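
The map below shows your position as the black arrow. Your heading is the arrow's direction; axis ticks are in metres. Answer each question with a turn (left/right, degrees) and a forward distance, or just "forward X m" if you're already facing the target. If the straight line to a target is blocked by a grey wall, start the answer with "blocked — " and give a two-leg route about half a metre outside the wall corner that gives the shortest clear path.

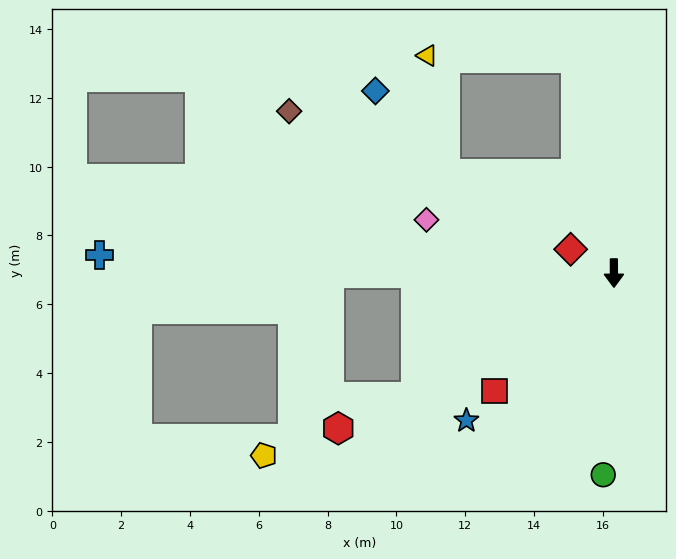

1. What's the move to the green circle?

turn right 3°, forward 5.9 m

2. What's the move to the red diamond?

turn right 119°, forward 1.4 m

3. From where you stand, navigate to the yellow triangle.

blocked — turn right 170°, forward 6.3 m, then turn left 79°, forward 4.3 m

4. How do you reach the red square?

turn right 46°, forward 4.9 m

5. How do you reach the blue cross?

turn right 92°, forward 15.0 m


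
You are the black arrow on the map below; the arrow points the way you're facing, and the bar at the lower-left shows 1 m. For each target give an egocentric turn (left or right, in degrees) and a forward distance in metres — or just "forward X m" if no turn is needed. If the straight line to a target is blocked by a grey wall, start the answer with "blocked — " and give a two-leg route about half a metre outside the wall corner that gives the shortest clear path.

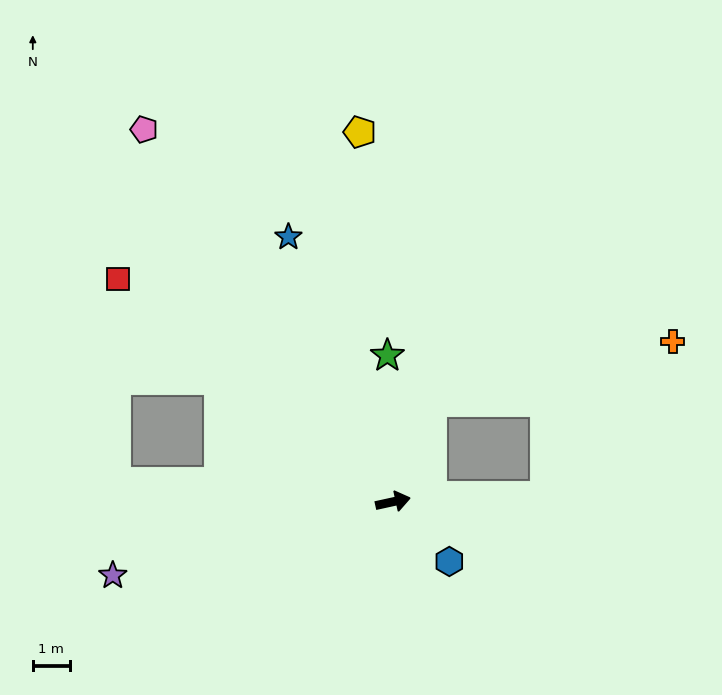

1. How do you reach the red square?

turn left 129°, forward 9.6 m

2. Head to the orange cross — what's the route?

blocked — turn right 10°, forward 4.2 m, then turn left 48°, forward 5.5 m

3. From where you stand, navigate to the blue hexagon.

turn right 59°, forward 2.2 m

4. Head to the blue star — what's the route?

turn left 99°, forward 7.7 m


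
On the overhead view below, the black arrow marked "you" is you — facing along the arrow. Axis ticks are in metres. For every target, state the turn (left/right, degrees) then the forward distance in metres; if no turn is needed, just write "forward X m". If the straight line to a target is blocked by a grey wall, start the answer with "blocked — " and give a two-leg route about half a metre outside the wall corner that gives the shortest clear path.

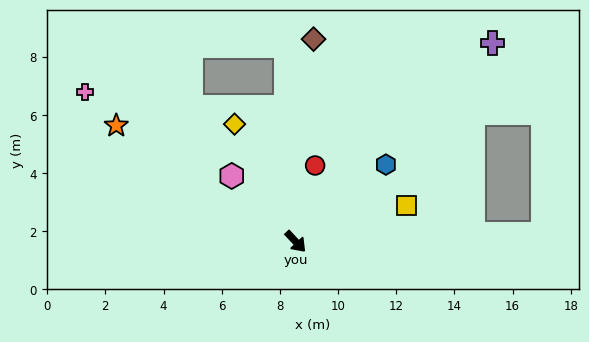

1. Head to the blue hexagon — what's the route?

turn left 87°, forward 4.1 m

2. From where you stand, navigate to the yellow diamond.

turn left 164°, forward 4.6 m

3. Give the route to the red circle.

turn left 122°, forward 2.7 m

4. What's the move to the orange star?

turn right 166°, forward 7.3 m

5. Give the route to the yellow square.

turn left 65°, forward 4.0 m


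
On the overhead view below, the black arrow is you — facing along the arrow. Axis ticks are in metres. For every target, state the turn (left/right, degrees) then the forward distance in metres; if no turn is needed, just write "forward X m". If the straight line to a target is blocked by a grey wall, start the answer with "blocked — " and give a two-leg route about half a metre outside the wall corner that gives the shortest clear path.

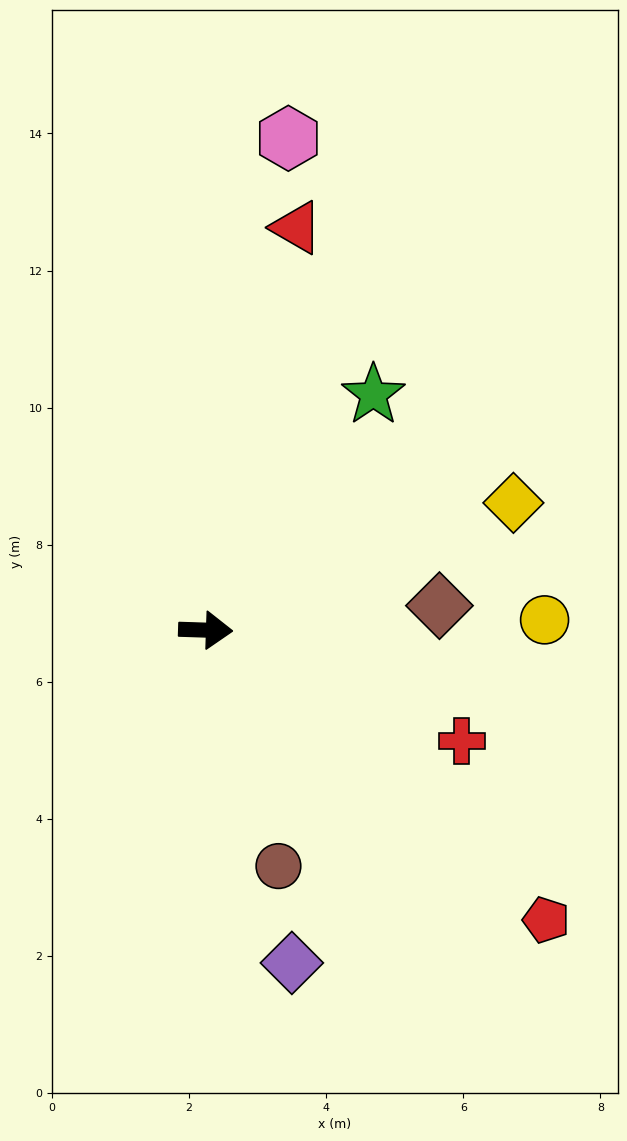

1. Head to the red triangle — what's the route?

turn left 79°, forward 6.0 m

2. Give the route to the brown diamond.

turn left 8°, forward 3.4 m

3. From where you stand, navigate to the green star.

turn left 56°, forward 4.2 m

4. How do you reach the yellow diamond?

turn left 24°, forward 4.9 m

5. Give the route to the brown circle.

turn right 71°, forward 3.6 m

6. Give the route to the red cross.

turn right 22°, forward 4.1 m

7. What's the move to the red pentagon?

turn right 39°, forward 6.5 m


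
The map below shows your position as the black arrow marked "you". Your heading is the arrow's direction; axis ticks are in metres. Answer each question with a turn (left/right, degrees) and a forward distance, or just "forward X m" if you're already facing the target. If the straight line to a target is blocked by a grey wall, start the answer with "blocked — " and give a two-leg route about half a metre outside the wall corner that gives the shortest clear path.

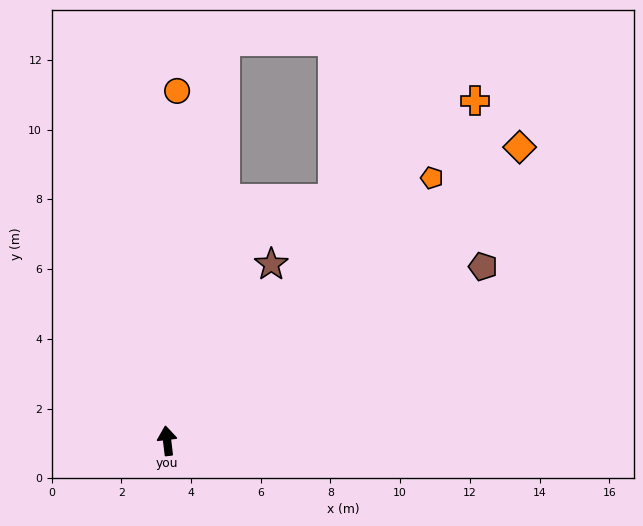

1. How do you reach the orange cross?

turn right 49°, forward 13.2 m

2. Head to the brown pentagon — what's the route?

turn right 68°, forward 10.3 m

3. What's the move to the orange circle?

turn right 8°, forward 10.0 m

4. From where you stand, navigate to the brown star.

turn right 37°, forward 5.9 m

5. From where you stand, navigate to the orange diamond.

turn right 57°, forward 13.2 m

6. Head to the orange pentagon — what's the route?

turn right 52°, forward 10.7 m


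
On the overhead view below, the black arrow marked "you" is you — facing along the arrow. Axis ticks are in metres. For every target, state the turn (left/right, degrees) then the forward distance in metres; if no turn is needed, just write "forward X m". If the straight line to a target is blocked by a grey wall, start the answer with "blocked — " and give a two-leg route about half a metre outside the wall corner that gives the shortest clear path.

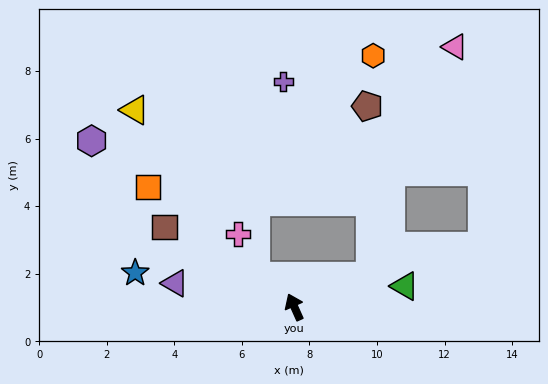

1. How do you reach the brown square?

turn left 34°, forward 4.5 m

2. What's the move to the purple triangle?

turn left 55°, forward 3.6 m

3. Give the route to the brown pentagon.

blocked — turn right 92°, forward 2.4 m, then turn left 69°, forward 5.0 m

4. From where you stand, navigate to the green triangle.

turn right 103°, forward 3.3 m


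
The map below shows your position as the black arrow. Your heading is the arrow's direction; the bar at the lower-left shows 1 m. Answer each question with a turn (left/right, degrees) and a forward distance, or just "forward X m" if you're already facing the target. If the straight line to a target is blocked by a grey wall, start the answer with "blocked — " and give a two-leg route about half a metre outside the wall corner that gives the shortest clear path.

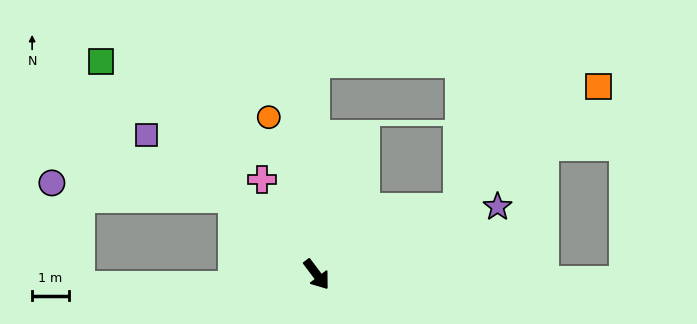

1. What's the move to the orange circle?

turn left 160°, forward 4.5 m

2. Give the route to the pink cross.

turn left 173°, forward 3.0 m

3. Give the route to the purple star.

turn left 74°, forward 5.3 m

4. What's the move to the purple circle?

blocked — turn right 170°, forward 3.1 m, then turn left 39°, forward 5.0 m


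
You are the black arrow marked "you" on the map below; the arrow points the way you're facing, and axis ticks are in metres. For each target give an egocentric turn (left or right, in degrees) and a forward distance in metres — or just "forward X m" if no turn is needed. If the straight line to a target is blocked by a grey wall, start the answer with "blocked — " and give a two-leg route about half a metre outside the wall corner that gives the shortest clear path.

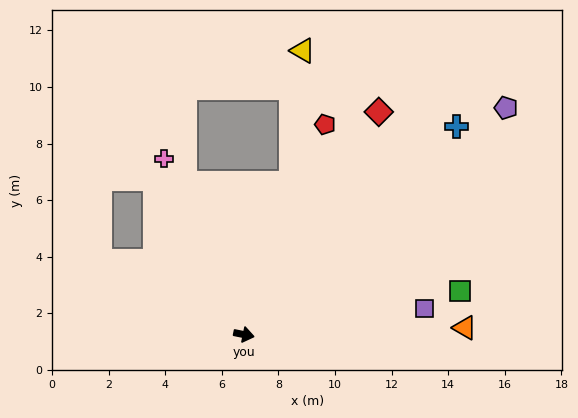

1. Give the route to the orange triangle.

turn left 13°, forward 7.8 m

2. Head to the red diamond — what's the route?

turn left 70°, forward 9.2 m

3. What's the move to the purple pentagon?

turn left 52°, forward 12.2 m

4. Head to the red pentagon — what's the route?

turn left 80°, forward 8.0 m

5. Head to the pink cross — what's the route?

turn left 126°, forward 6.8 m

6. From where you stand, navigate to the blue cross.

turn left 56°, forward 10.5 m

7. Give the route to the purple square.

turn left 20°, forward 6.5 m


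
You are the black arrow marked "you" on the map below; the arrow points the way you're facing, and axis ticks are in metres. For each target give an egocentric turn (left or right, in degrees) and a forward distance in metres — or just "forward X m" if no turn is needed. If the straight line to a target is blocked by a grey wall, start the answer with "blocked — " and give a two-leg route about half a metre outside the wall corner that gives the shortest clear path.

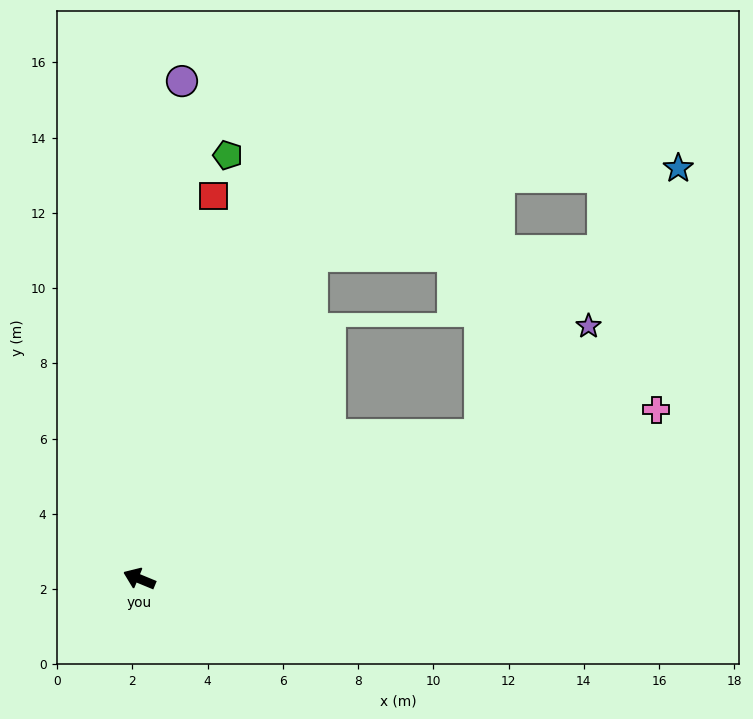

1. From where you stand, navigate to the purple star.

blocked — turn right 135°, forward 9.8 m, then turn left 23°, forward 4.1 m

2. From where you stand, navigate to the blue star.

blocked — turn right 135°, forward 9.8 m, then turn left 31°, forward 8.8 m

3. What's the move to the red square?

turn right 79°, forward 10.4 m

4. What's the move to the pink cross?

turn right 139°, forward 14.5 m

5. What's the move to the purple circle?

turn right 72°, forward 13.3 m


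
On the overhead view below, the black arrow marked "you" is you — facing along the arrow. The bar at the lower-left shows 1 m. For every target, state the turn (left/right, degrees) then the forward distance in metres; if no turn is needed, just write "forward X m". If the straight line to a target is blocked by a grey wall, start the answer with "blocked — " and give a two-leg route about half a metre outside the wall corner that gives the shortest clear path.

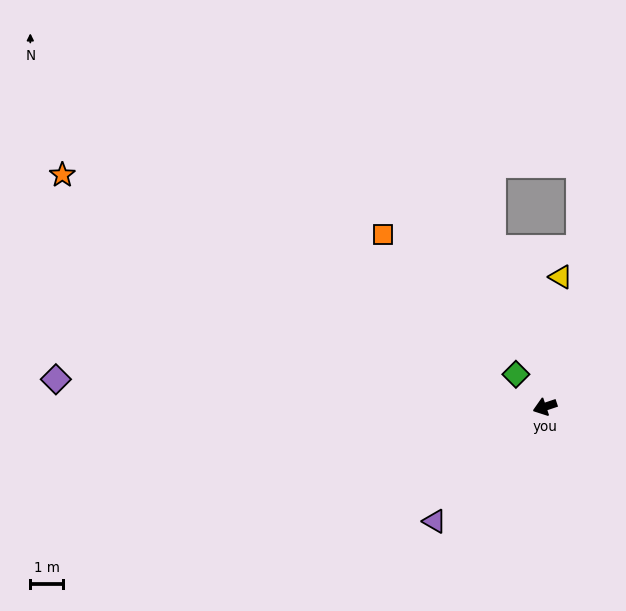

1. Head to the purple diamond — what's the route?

turn right 22°, forward 15.1 m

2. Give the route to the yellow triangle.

turn right 115°, forward 4.0 m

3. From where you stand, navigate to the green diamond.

turn right 67°, forward 1.3 m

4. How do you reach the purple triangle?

turn left 28°, forward 4.9 m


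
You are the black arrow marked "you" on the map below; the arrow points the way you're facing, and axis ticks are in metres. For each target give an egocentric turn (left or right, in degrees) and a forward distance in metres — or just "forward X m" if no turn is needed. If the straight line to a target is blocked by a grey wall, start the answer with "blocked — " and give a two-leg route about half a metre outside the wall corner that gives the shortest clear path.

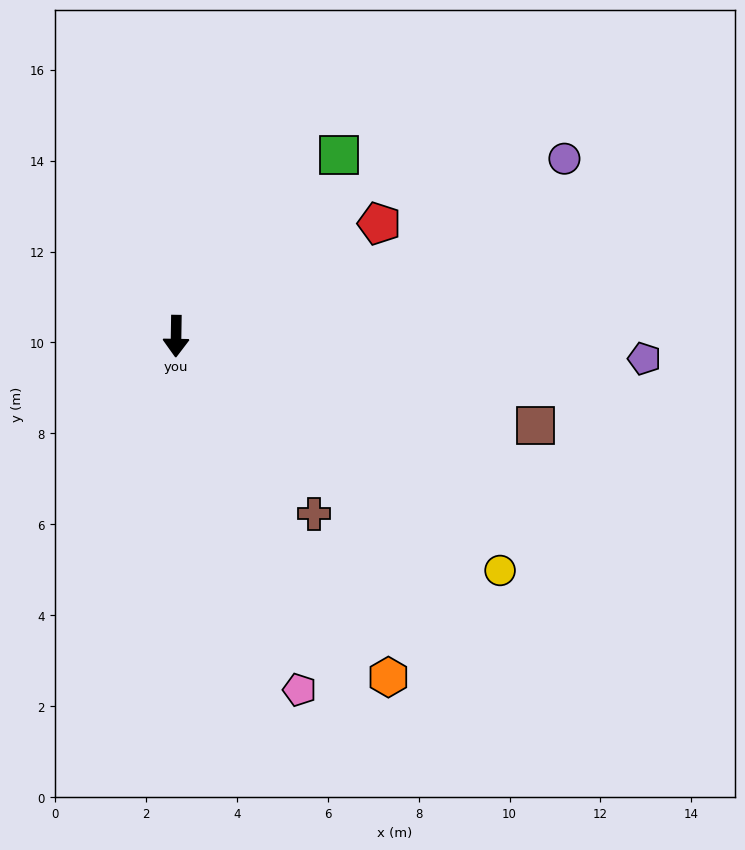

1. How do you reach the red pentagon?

turn left 120°, forward 5.1 m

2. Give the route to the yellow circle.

turn left 55°, forward 8.8 m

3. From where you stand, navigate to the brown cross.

turn left 39°, forward 4.9 m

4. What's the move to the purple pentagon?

turn left 88°, forward 10.3 m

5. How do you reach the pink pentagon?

turn left 20°, forward 8.2 m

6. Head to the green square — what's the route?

turn left 139°, forward 5.4 m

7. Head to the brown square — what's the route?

turn left 77°, forward 8.1 m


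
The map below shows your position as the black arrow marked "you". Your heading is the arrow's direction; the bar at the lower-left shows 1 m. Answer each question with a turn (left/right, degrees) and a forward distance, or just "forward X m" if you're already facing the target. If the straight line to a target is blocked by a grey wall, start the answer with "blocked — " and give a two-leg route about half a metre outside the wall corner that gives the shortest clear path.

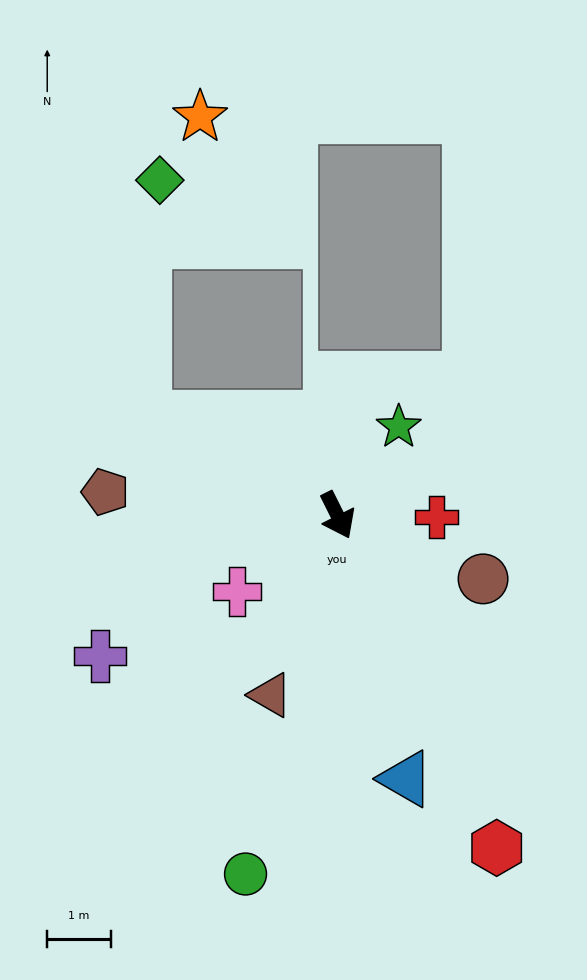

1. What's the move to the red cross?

turn left 62°, forward 1.6 m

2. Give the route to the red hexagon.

forward 5.8 m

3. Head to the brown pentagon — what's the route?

turn right 122°, forward 3.7 m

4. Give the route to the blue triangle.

turn right 12°, forward 4.3 m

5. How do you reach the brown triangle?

turn right 47°, forward 3.0 m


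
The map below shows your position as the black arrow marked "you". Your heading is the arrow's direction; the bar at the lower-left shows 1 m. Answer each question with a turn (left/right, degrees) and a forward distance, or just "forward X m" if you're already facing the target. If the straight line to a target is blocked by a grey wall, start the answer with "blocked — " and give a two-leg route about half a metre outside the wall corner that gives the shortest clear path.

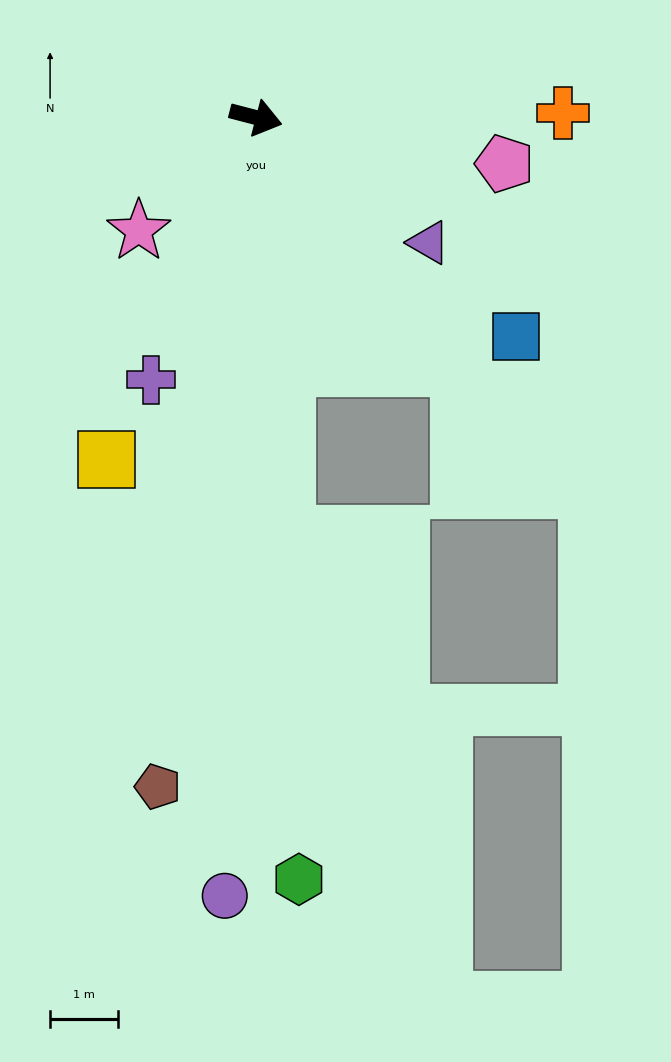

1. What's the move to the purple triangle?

turn right 21°, forward 3.1 m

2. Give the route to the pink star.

turn right 121°, forward 2.4 m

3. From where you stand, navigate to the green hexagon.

turn right 72°, forward 11.2 m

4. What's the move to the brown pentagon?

turn right 84°, forward 9.9 m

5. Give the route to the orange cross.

turn left 15°, forward 4.5 m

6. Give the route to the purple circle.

turn right 78°, forward 11.4 m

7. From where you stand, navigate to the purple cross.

turn right 97°, forward 4.1 m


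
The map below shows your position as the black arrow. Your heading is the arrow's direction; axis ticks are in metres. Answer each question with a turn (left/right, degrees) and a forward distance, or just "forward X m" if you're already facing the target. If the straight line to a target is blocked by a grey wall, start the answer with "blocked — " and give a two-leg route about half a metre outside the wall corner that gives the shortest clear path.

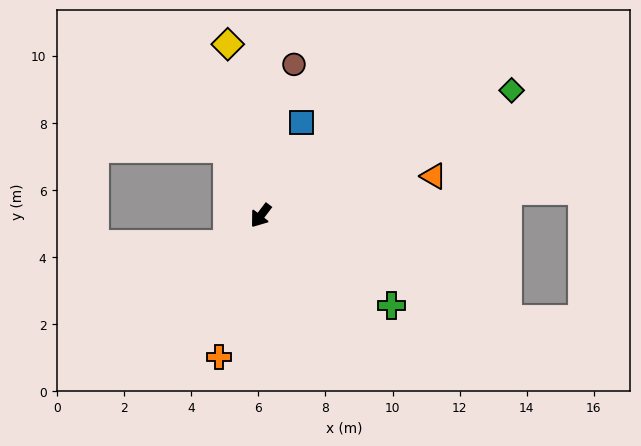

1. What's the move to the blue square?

turn right 167°, forward 3.0 m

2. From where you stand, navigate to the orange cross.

turn left 21°, forward 4.4 m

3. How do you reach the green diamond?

turn left 154°, forward 8.4 m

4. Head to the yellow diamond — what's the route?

turn right 132°, forward 5.2 m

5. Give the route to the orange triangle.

turn left 140°, forward 5.3 m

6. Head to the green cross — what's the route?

turn left 93°, forward 4.7 m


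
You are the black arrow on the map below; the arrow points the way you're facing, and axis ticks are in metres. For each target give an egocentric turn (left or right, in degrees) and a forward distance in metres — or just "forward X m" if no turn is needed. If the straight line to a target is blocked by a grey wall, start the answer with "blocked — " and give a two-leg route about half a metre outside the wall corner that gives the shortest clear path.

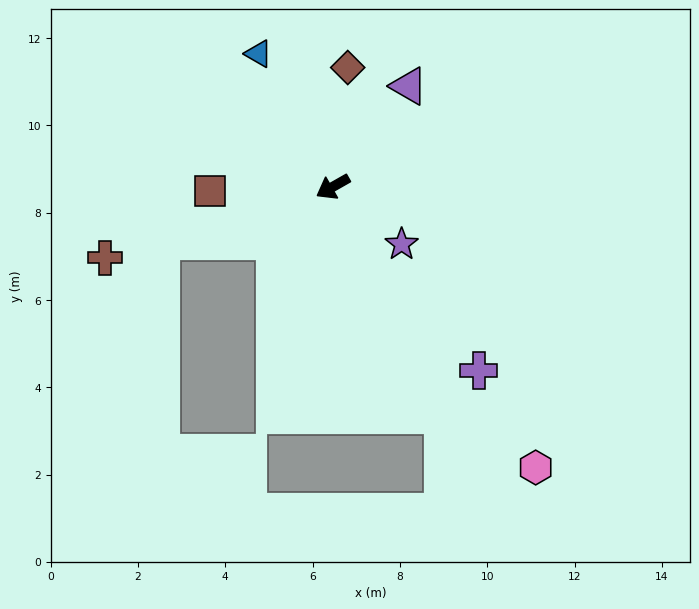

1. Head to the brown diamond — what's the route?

turn right 127°, forward 2.8 m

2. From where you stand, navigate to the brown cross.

turn right 12°, forward 5.5 m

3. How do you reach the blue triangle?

turn right 90°, forward 3.5 m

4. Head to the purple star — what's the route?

turn left 110°, forward 2.1 m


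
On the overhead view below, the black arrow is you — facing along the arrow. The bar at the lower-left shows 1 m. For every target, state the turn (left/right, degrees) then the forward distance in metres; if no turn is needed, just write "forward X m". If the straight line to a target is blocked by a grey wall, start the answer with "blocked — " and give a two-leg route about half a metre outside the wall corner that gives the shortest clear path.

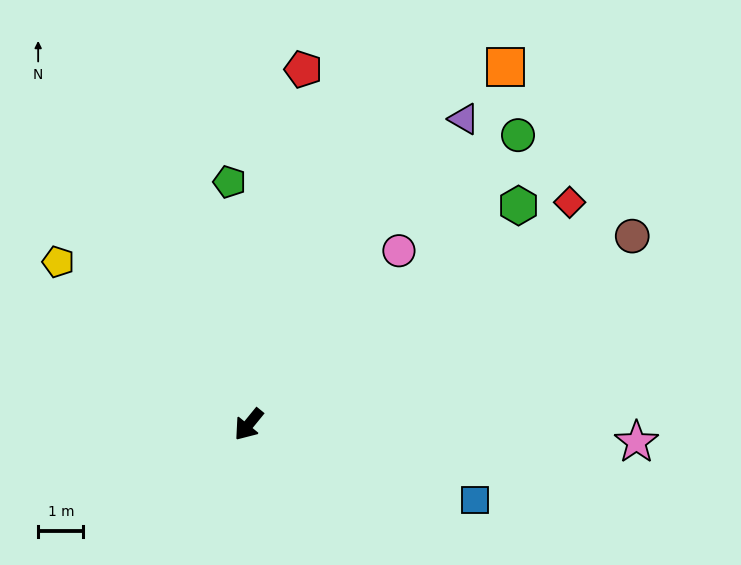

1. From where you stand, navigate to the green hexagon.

turn left 168°, forward 7.7 m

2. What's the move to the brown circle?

turn left 155°, forward 9.4 m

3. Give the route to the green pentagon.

turn right 136°, forward 5.4 m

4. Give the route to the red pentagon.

turn right 150°, forward 7.9 m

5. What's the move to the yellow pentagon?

turn right 91°, forward 5.5 m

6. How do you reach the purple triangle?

turn right 176°, forward 8.2 m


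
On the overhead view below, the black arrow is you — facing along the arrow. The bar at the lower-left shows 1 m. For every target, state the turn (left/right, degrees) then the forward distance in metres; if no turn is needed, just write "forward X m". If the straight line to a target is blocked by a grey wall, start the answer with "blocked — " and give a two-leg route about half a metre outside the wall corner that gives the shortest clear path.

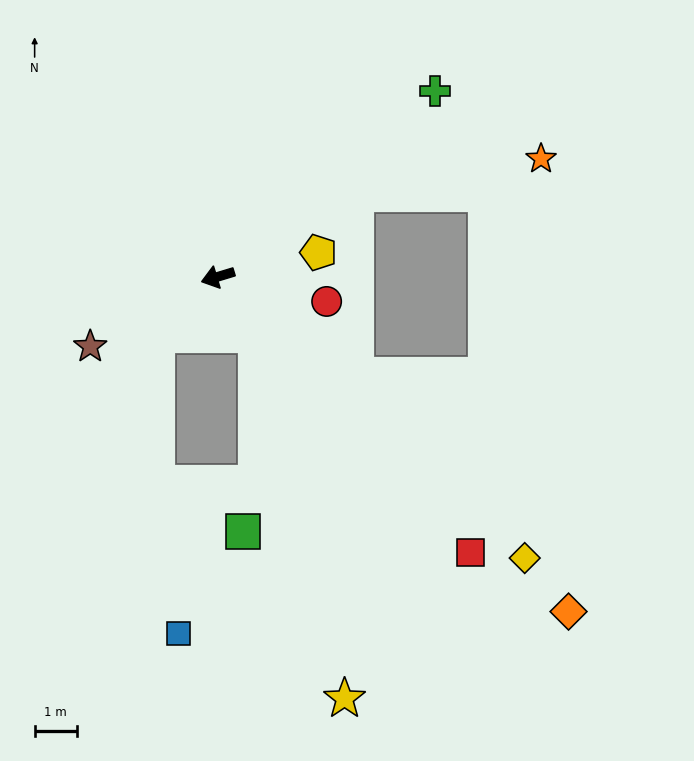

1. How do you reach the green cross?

turn right 156°, forward 6.8 m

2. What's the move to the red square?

turn left 116°, forward 8.9 m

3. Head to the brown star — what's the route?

turn left 12°, forward 3.5 m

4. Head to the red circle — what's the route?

turn left 150°, forward 2.7 m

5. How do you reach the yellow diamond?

turn left 121°, forward 9.9 m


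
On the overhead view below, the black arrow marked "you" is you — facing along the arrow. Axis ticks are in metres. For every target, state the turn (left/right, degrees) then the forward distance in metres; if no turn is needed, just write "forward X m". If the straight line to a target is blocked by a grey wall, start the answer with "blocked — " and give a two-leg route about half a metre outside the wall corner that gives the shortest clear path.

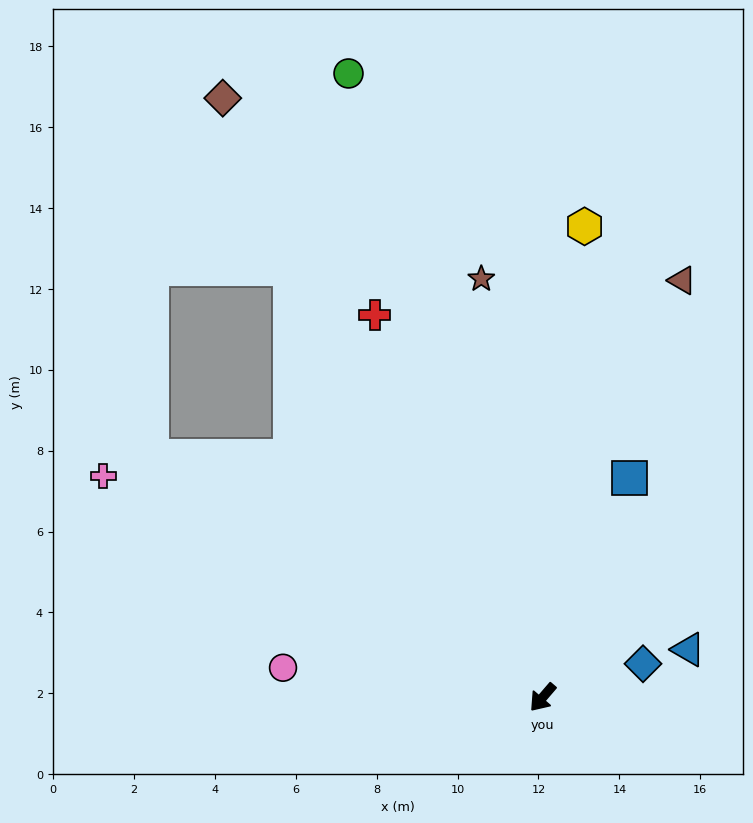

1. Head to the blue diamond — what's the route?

turn left 149°, forward 2.6 m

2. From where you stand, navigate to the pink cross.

turn right 76°, forward 12.2 m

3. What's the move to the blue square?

turn right 161°, forward 5.8 m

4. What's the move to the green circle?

turn right 122°, forward 16.2 m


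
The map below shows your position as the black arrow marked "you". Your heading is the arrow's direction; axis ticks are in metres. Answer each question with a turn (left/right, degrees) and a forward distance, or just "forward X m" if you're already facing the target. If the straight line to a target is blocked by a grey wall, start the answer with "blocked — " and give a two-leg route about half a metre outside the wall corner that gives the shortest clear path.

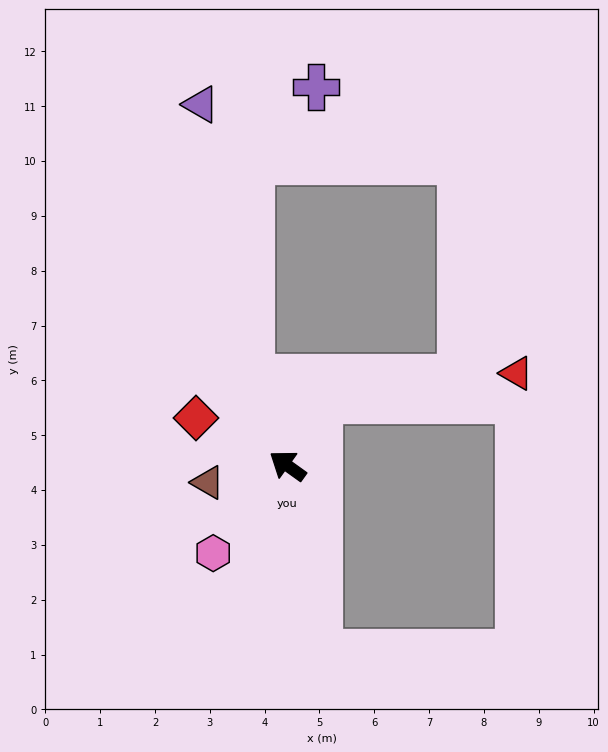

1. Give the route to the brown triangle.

turn left 48°, forward 1.5 m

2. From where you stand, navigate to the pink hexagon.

turn left 85°, forward 2.1 m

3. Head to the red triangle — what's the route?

blocked — turn right 80°, forward 1.3 m, then turn right 57°, forward 3.6 m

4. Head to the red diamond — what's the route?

turn left 8°, forward 1.9 m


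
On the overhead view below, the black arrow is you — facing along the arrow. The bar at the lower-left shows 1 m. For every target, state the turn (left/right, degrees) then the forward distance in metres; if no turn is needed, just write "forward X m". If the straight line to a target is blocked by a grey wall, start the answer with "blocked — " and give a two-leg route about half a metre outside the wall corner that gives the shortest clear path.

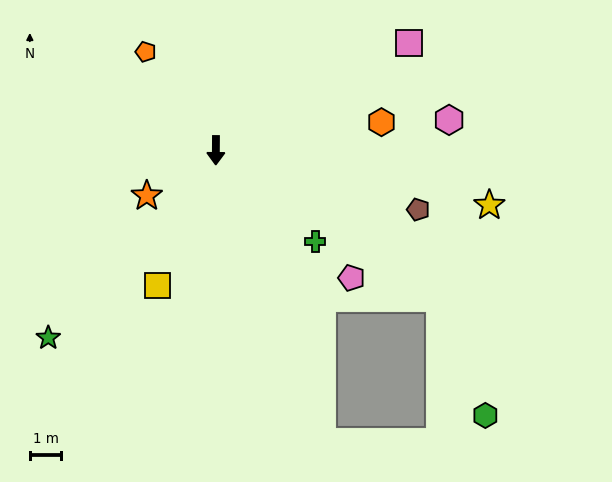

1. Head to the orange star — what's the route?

turn right 56°, forward 2.6 m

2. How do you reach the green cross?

turn left 48°, forward 4.3 m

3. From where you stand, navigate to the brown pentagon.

turn left 74°, forward 6.7 m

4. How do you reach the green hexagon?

blocked — turn left 57°, forward 8.5 m, then turn right 35°, forward 4.0 m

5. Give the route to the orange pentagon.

turn right 144°, forward 3.8 m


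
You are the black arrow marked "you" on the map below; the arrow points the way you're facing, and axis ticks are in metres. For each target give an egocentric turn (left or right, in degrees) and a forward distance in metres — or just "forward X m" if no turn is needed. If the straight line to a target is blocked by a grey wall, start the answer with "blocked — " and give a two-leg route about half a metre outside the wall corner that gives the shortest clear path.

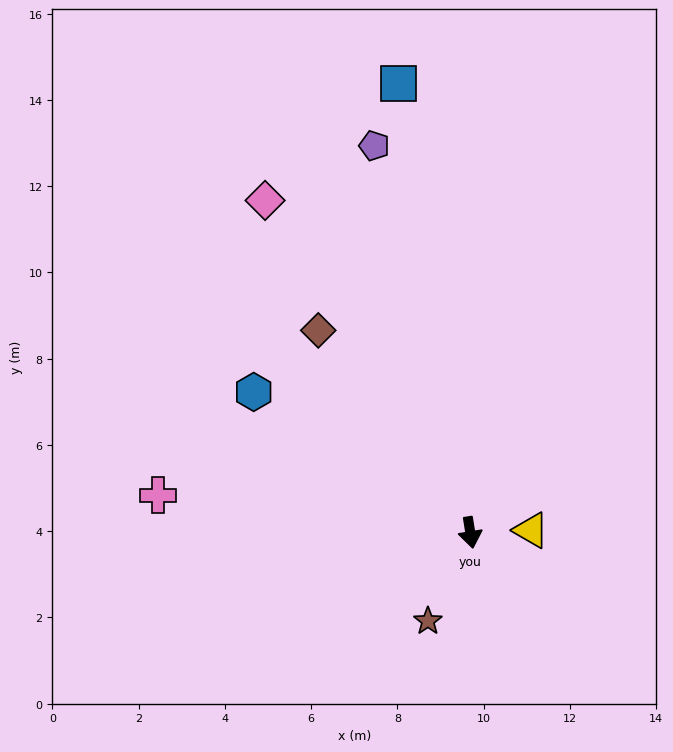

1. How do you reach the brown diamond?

turn right 152°, forward 5.9 m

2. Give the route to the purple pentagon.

turn right 175°, forward 9.2 m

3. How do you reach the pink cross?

turn right 106°, forward 7.3 m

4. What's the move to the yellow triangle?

turn left 83°, forward 1.4 m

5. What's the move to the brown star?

turn right 35°, forward 2.3 m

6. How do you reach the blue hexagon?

turn right 132°, forward 6.0 m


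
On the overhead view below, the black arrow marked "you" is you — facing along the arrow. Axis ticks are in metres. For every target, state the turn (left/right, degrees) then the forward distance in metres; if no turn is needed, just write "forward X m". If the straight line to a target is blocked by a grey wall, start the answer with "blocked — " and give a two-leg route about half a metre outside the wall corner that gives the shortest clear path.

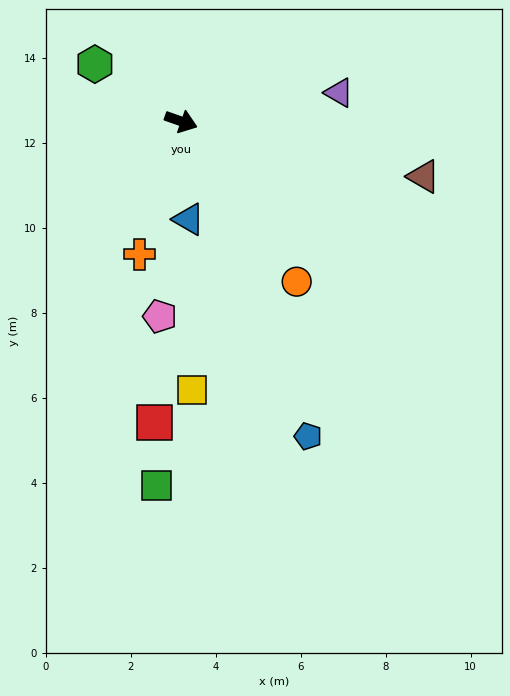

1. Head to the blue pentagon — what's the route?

turn right 49°, forward 8.0 m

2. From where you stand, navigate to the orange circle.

turn right 35°, forward 4.7 m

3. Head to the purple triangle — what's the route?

turn left 30°, forward 3.8 m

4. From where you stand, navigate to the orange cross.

turn right 88°, forward 3.3 m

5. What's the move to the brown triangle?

turn left 7°, forward 5.9 m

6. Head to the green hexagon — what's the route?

turn left 166°, forward 2.4 m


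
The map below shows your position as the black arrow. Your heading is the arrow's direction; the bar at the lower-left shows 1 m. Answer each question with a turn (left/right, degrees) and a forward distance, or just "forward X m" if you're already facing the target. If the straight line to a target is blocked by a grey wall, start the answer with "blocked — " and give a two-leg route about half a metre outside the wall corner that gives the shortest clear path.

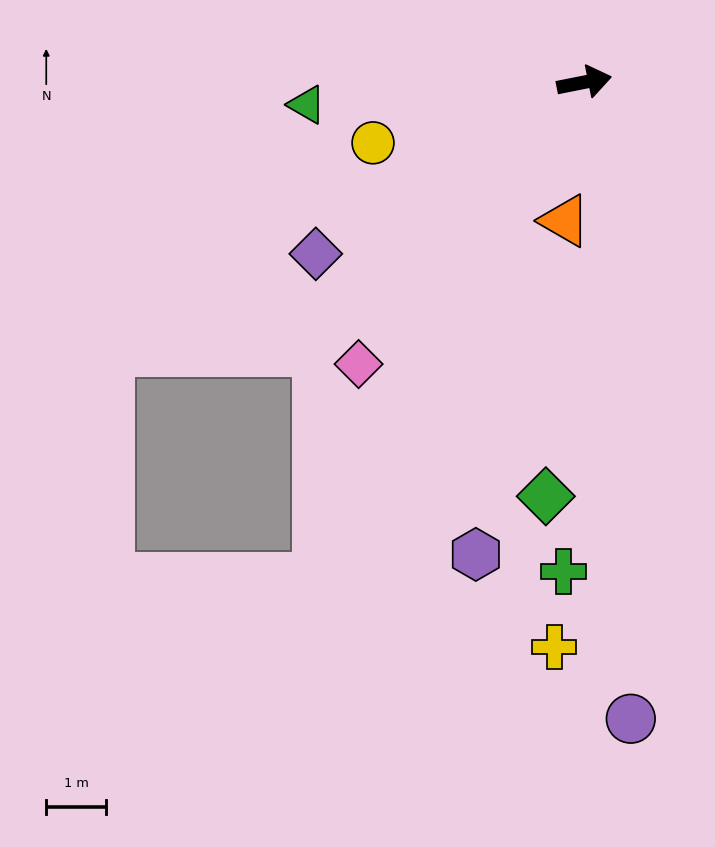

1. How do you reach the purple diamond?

turn right 159°, forward 5.3 m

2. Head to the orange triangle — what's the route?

turn right 109°, forward 2.3 m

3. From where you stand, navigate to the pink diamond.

turn right 140°, forward 6.0 m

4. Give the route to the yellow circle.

turn right 175°, forward 3.7 m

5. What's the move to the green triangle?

turn left 173°, forward 4.6 m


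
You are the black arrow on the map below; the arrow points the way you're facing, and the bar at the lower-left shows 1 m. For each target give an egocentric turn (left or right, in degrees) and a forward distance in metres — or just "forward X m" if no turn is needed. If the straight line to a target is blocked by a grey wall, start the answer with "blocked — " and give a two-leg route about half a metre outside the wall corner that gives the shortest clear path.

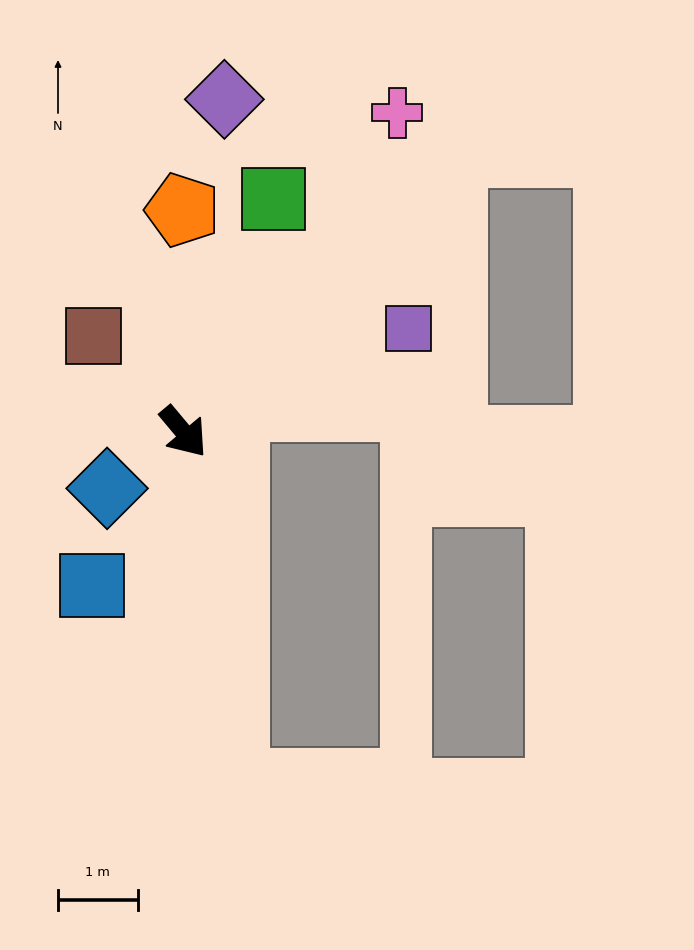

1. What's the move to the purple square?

turn left 75°, forward 3.1 m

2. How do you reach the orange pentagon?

turn left 140°, forward 2.8 m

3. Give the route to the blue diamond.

turn right 94°, forward 1.2 m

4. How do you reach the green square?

turn left 119°, forward 3.1 m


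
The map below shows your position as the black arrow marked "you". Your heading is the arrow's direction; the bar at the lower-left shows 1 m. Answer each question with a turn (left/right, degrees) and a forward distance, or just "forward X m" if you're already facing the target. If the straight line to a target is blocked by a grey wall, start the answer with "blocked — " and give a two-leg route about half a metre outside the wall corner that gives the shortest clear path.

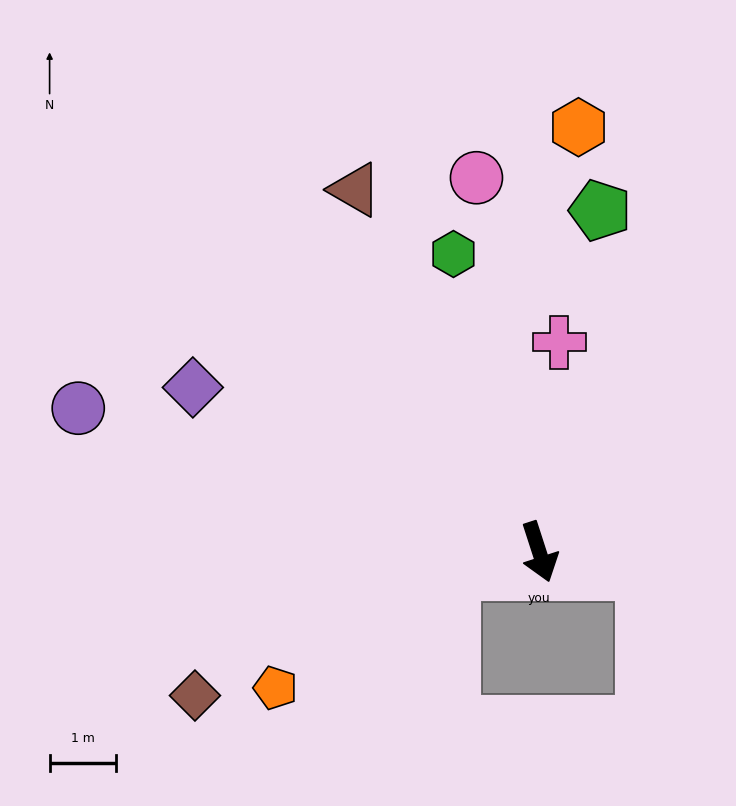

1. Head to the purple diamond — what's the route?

turn right 133°, forward 5.8 m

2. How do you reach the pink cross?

turn left 157°, forward 3.2 m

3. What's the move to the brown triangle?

turn right 171°, forward 6.1 m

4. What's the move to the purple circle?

turn right 125°, forward 7.3 m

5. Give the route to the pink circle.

turn left 172°, forward 5.7 m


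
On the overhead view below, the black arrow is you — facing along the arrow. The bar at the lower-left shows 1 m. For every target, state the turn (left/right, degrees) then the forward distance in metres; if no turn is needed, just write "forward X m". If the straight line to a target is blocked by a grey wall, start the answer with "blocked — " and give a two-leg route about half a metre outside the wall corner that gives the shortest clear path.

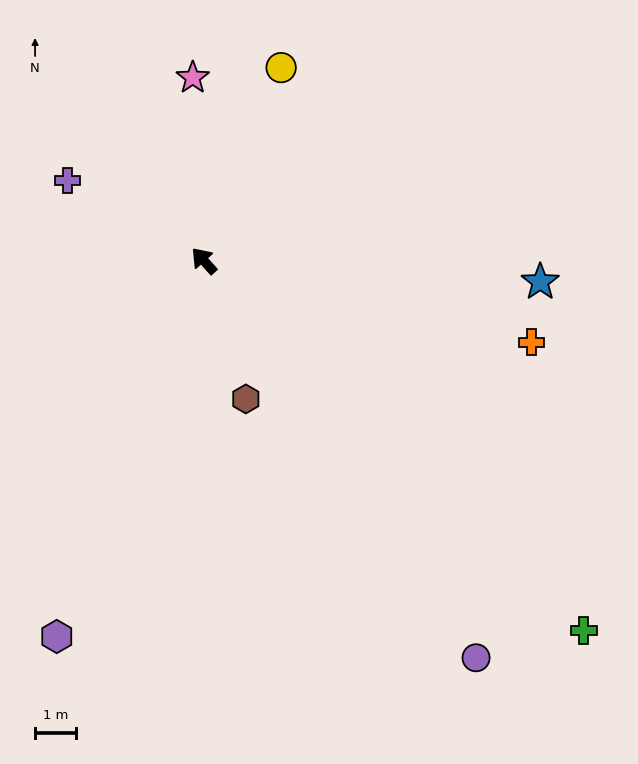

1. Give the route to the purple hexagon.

turn left 117°, forward 9.9 m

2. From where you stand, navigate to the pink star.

turn right 38°, forward 4.5 m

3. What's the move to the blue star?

turn right 136°, forward 8.2 m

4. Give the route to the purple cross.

turn left 18°, forward 3.9 m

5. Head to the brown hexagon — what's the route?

turn left 155°, forward 3.5 m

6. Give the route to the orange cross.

turn right 146°, forward 8.2 m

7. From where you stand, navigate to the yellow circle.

turn right 64°, forward 5.1 m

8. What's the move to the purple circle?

turn left 172°, forward 11.8 m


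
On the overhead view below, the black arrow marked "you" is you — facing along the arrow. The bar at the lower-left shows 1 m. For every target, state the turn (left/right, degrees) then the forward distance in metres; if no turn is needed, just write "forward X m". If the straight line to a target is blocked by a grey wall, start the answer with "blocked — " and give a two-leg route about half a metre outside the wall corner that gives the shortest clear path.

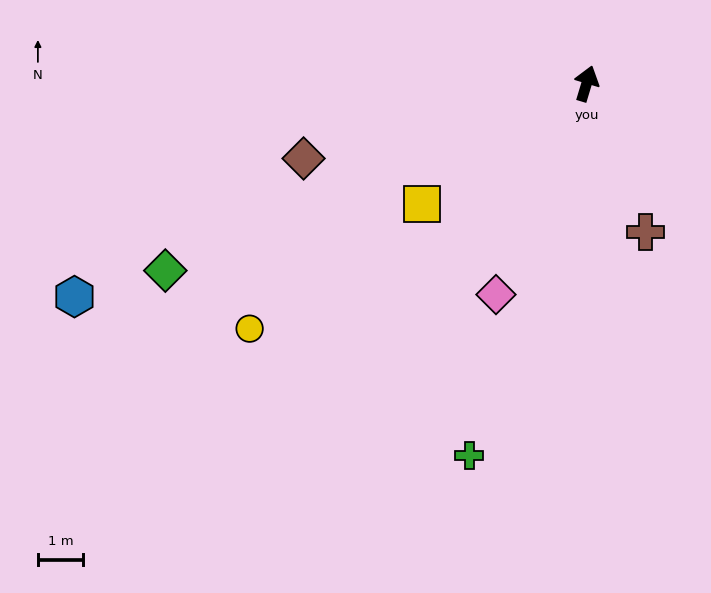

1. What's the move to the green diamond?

turn left 131°, forward 10.1 m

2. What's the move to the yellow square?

turn left 143°, forward 4.5 m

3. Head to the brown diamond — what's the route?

turn left 122°, forward 6.4 m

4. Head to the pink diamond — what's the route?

turn left 174°, forward 5.1 m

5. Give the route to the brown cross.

turn right 142°, forward 3.5 m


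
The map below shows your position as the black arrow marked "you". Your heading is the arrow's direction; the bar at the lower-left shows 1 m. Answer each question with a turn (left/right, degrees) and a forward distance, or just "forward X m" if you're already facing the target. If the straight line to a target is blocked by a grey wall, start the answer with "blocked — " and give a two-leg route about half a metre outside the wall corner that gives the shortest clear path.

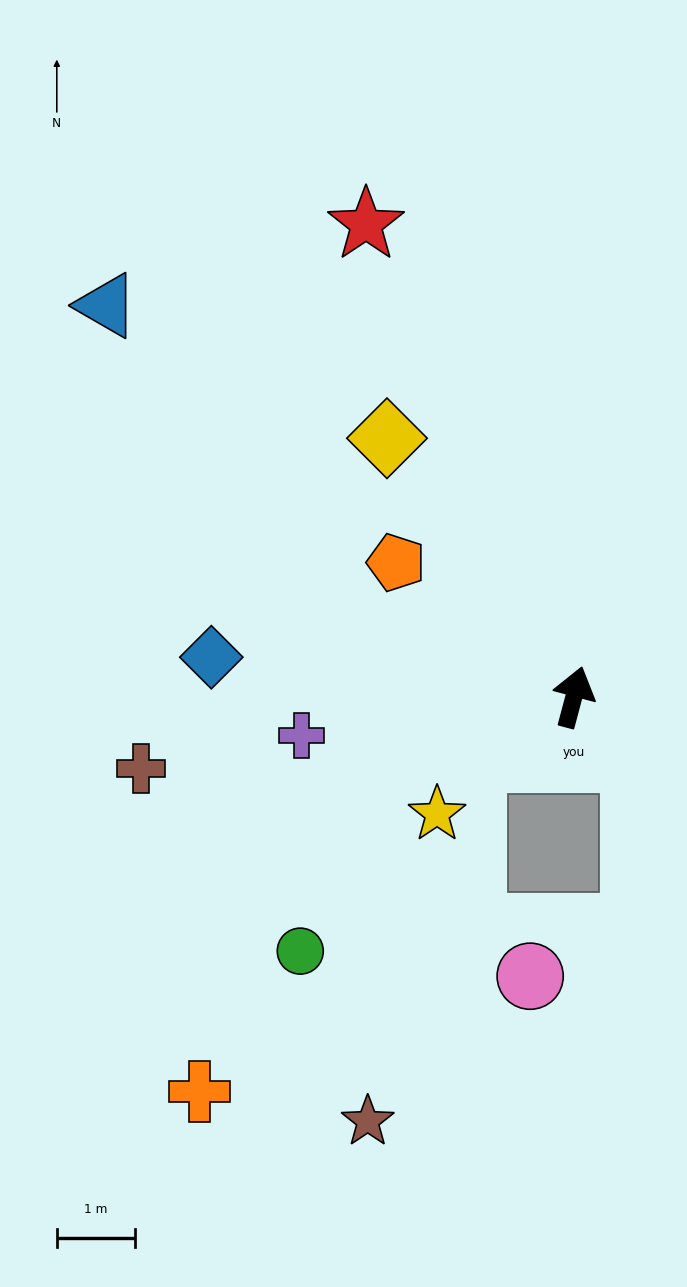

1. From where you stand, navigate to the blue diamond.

turn left 99°, forward 4.6 m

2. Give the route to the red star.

turn left 39°, forward 6.6 m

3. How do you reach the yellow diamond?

turn left 51°, forward 4.1 m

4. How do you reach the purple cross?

turn left 113°, forward 3.5 m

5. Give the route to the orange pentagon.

turn left 68°, forward 2.8 m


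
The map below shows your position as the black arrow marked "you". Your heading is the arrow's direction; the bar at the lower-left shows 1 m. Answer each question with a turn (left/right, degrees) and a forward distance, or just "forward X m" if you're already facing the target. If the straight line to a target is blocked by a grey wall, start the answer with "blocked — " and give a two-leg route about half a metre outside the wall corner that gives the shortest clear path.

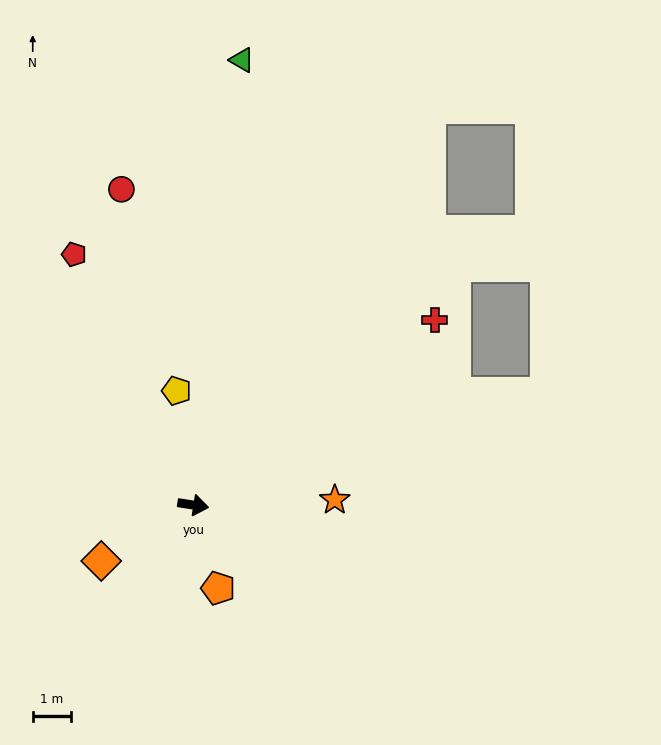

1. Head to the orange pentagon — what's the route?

turn right 64°, forward 2.3 m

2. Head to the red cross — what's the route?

turn left 46°, forward 7.9 m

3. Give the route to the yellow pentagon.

turn left 107°, forward 3.0 m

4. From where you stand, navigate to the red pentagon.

turn left 124°, forward 7.2 m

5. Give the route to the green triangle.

turn left 93°, forward 11.6 m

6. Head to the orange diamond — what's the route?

turn right 140°, forward 2.8 m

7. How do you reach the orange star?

turn left 11°, forward 3.7 m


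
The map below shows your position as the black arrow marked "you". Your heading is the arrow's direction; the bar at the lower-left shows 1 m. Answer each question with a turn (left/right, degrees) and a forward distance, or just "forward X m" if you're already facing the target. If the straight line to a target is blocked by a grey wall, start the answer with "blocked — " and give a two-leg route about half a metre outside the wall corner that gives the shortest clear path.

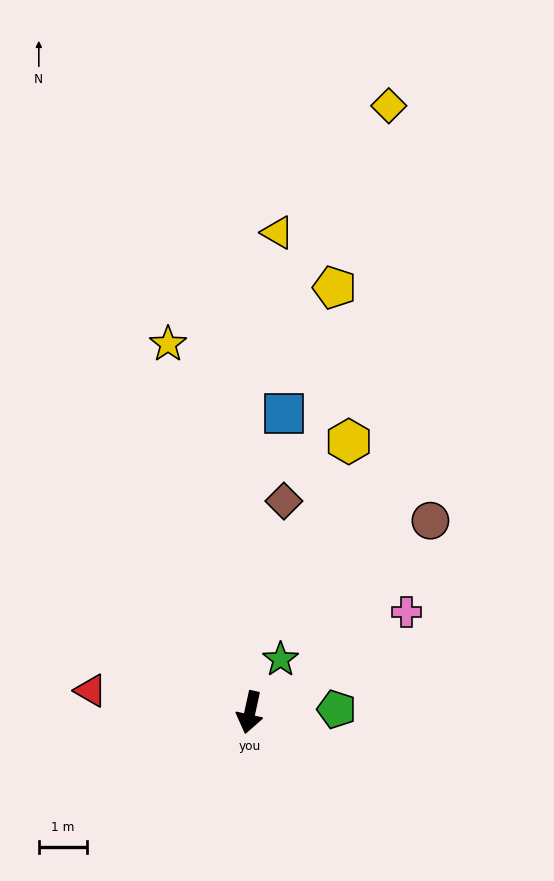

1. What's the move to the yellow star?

turn right 155°, forward 7.8 m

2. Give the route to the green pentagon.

turn left 104°, forward 1.8 m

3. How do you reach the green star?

turn left 162°, forward 1.3 m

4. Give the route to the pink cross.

turn left 135°, forward 3.8 m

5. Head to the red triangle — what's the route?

turn right 85°, forward 3.3 m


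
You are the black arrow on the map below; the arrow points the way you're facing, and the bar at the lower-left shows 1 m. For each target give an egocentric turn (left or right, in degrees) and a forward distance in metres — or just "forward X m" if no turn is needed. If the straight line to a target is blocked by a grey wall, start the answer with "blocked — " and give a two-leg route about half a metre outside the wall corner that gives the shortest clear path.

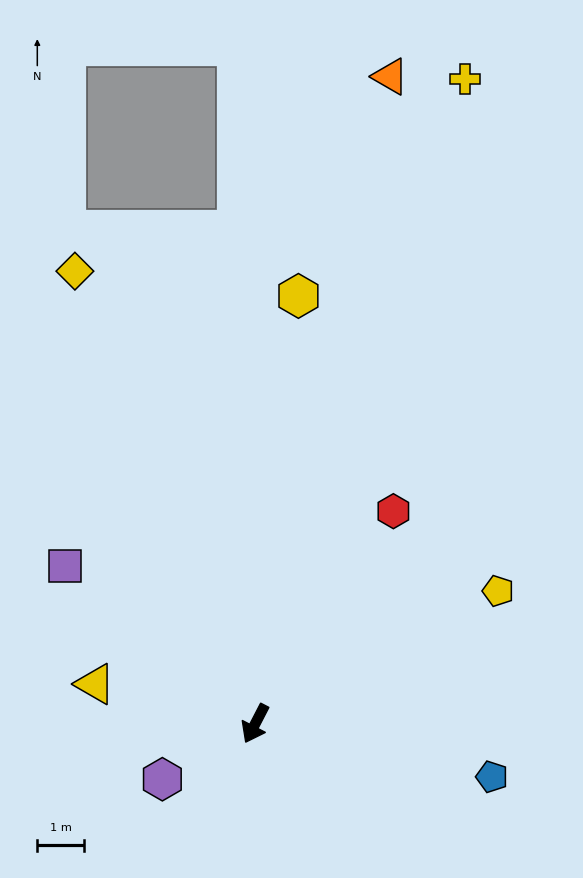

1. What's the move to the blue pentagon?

turn left 105°, forward 5.2 m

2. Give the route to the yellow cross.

turn right 171°, forward 14.5 m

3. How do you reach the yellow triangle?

turn right 77°, forward 3.5 m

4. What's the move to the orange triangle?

turn right 164°, forward 14.1 m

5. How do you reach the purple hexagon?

turn right 32°, forward 2.3 m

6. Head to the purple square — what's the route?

turn right 102°, forward 5.3 m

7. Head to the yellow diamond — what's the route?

turn right 131°, forward 10.4 m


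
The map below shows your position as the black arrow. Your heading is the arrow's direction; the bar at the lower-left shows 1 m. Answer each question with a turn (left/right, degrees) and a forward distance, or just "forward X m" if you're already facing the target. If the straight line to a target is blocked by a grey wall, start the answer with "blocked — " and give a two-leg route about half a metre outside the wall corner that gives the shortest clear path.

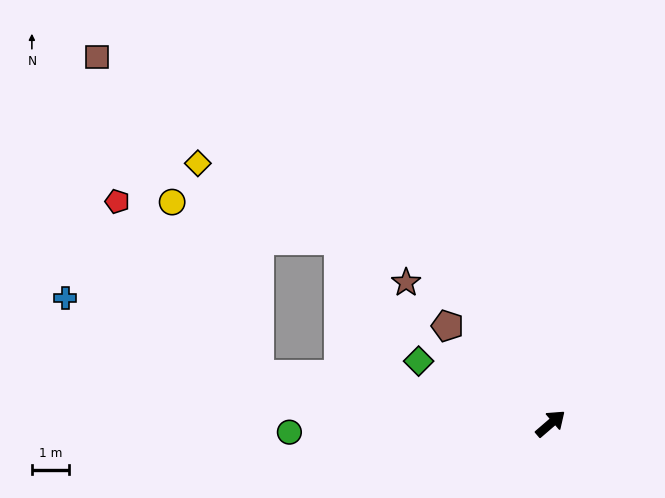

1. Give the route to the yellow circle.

blocked — turn left 130°, forward 8.0 m, then turn right 54°, forward 5.2 m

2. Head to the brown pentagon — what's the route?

turn left 96°, forward 3.8 m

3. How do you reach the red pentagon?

blocked — turn left 130°, forward 8.0 m, then turn right 42°, forward 6.1 m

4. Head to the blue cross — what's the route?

blocked — turn left 130°, forward 8.0 m, then turn right 12°, forward 5.6 m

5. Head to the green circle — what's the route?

turn left 141°, forward 7.1 m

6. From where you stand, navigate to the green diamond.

turn left 114°, forward 3.9 m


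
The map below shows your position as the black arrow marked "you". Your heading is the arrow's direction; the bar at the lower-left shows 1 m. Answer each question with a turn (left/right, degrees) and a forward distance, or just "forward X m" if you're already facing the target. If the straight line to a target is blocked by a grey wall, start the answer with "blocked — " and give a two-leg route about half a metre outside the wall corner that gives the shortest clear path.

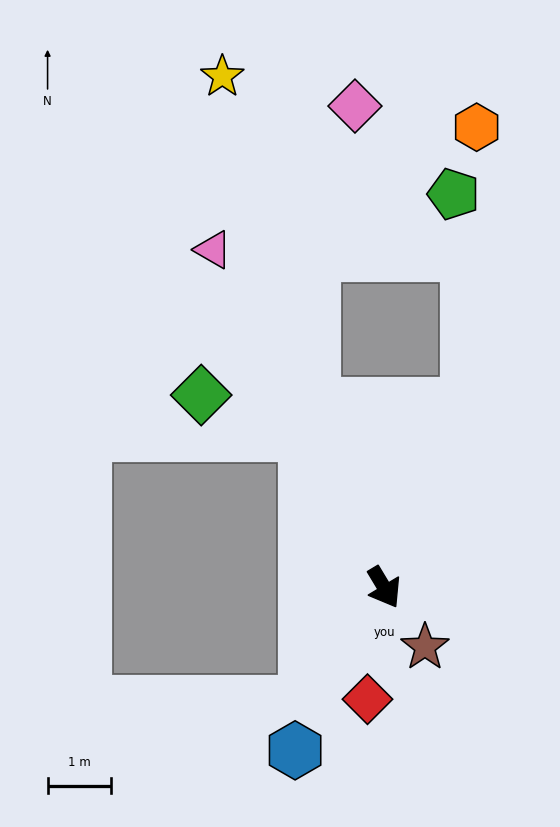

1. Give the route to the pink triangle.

turn left 176°, forward 6.0 m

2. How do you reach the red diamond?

turn right 40°, forward 1.8 m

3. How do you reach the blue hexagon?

turn right 60°, forward 2.9 m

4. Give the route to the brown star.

turn left 3°, forward 1.1 m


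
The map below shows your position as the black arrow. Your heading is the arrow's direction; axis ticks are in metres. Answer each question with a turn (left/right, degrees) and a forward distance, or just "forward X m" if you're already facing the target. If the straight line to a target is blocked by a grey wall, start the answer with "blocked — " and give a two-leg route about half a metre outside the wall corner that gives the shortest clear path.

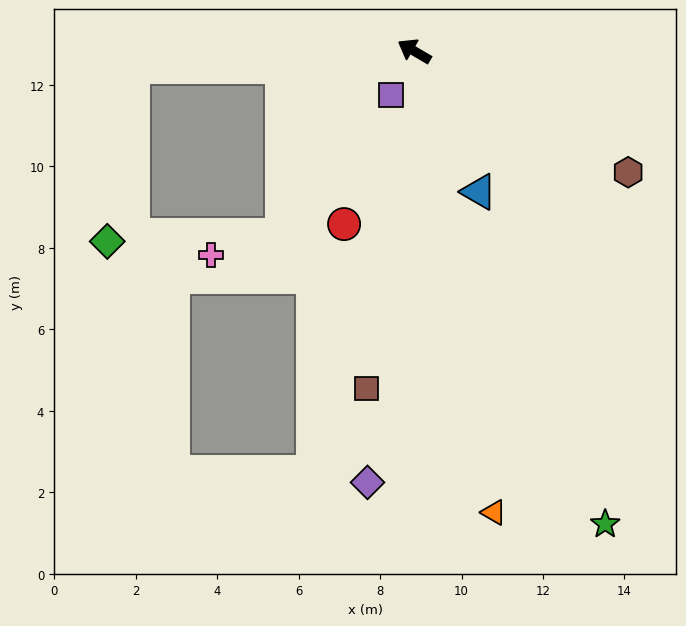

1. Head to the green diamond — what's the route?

blocked — turn left 33°, forward 6.9 m, then turn left 79°, forward 4.3 m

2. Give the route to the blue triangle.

turn left 145°, forward 3.8 m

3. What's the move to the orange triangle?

turn left 130°, forward 11.5 m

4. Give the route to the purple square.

turn left 92°, forward 1.2 m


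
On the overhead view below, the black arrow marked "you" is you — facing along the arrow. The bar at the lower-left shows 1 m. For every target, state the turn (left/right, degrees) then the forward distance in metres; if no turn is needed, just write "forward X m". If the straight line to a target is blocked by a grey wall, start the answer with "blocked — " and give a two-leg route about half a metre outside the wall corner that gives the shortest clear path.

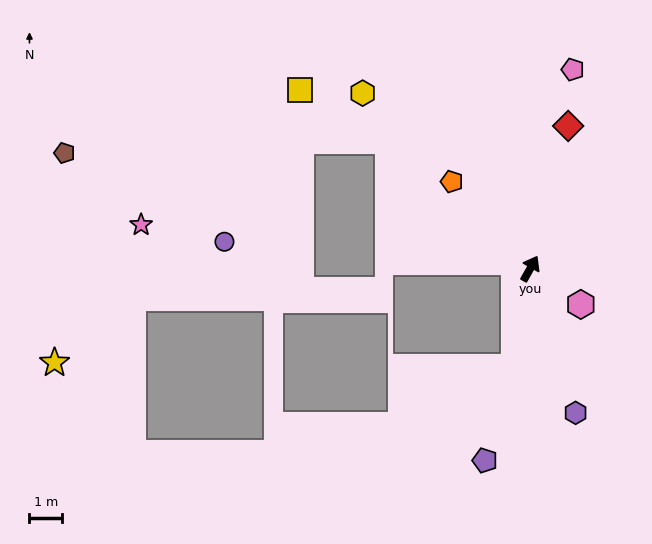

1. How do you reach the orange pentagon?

turn left 71°, forward 3.6 m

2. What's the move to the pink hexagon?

turn right 96°, forward 1.9 m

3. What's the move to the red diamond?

turn left 14°, forward 4.6 m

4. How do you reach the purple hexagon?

turn right 133°, forward 4.7 m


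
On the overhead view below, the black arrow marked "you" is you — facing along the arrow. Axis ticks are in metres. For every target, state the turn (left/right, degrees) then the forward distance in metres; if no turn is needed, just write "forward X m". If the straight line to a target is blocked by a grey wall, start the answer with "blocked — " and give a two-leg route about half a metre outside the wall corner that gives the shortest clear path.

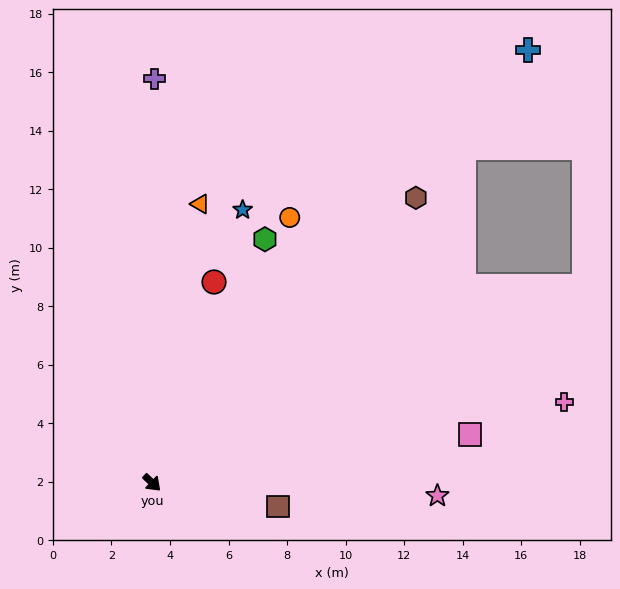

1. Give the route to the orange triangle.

turn left 124°, forward 9.7 m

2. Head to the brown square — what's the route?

turn left 33°, forward 4.4 m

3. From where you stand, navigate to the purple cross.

turn left 133°, forward 13.8 m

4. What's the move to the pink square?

turn left 52°, forward 11.0 m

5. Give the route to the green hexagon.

turn left 109°, forward 9.2 m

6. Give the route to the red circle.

turn left 117°, forward 7.2 m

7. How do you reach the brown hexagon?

turn left 91°, forward 13.3 m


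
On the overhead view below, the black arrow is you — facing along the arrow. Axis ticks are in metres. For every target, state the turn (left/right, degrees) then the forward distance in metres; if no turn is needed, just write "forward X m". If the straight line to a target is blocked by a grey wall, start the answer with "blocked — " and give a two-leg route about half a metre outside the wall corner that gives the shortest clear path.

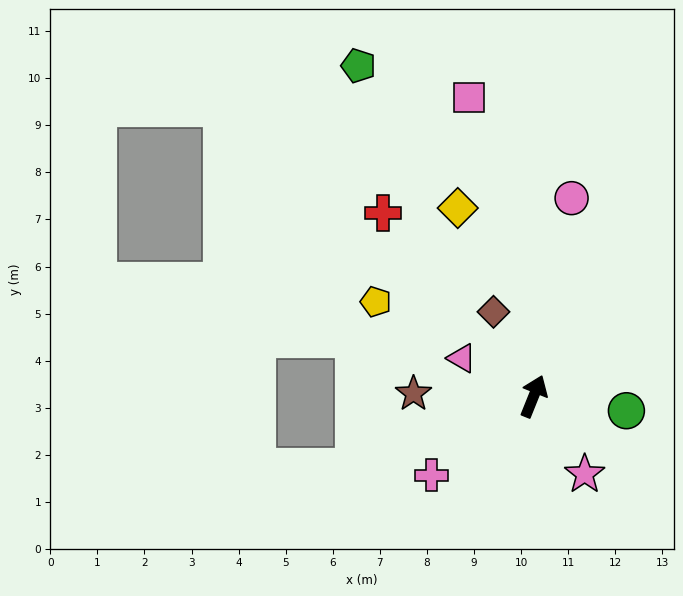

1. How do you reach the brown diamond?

turn left 47°, forward 2.0 m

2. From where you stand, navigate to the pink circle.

turn left 11°, forward 4.3 m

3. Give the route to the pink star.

turn right 125°, forward 2.0 m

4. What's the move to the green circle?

turn right 77°, forward 2.0 m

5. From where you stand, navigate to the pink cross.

turn left 150°, forward 2.7 m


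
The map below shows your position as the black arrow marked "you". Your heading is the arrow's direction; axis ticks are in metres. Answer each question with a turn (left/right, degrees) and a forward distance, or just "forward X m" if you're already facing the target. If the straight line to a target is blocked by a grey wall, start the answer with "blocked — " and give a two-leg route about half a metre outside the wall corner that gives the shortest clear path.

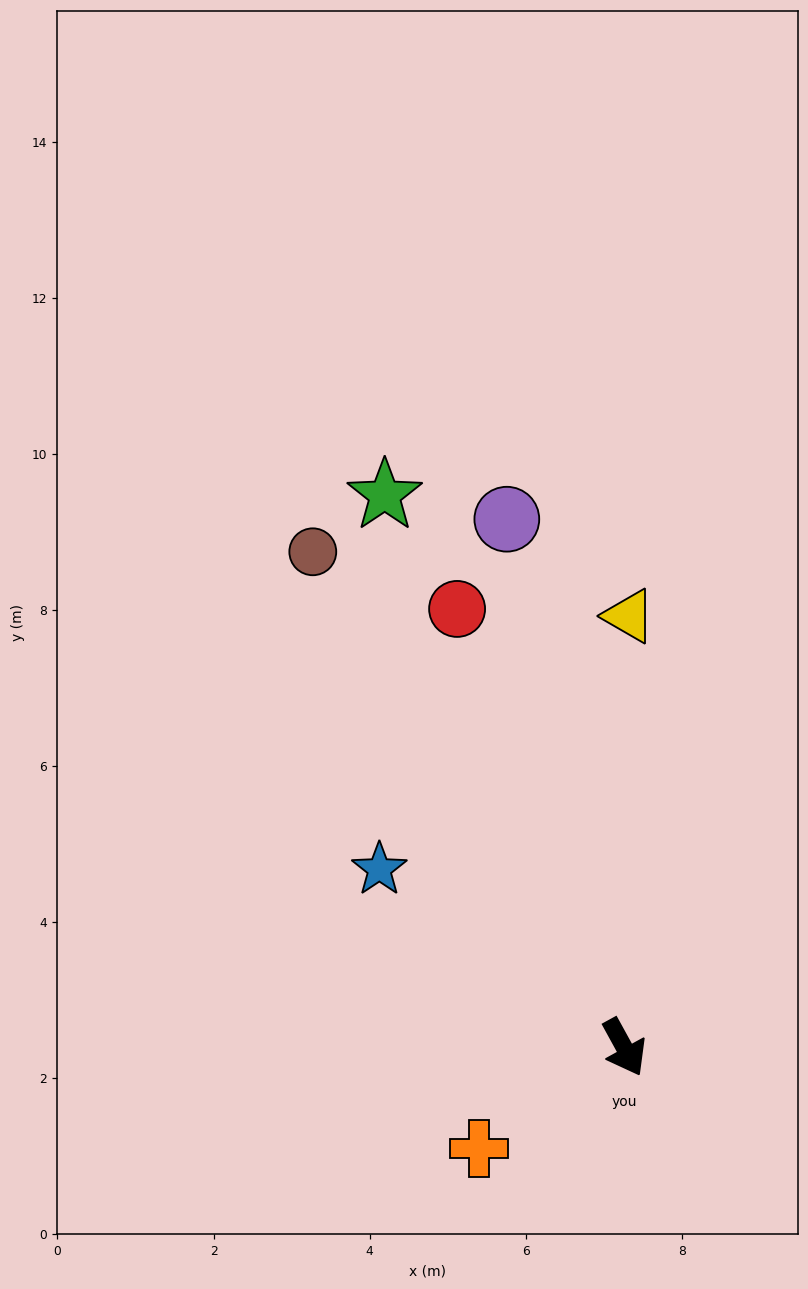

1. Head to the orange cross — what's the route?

turn right 84°, forward 2.3 m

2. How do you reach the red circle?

turn left 172°, forward 6.0 m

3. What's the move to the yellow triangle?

turn left 151°, forward 5.5 m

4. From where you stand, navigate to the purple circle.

turn left 164°, forward 6.9 m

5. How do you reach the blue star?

turn right 155°, forward 3.9 m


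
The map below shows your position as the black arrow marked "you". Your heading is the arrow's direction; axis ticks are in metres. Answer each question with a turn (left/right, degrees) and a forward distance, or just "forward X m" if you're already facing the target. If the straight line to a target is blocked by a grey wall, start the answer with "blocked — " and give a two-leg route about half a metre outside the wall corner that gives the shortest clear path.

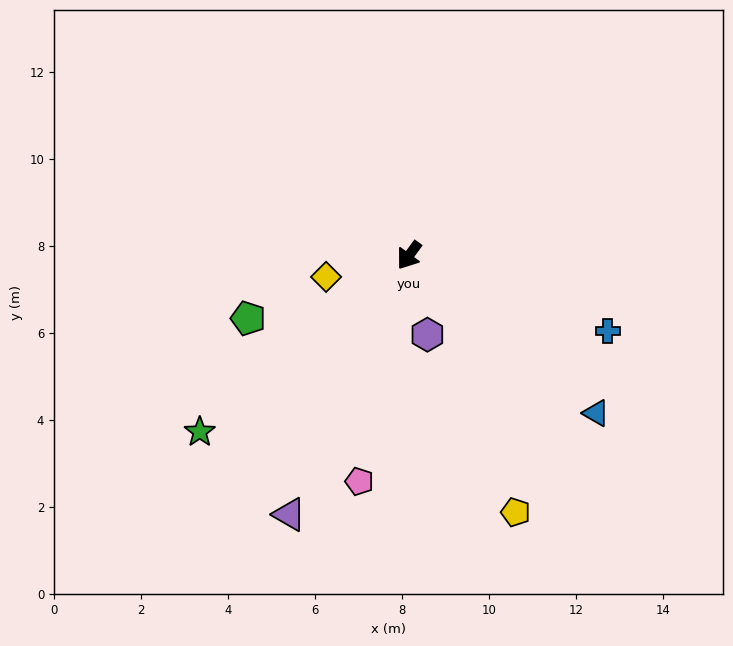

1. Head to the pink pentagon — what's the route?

turn left 24°, forward 5.3 m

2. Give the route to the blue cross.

turn left 105°, forward 4.9 m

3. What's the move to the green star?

turn right 14°, forward 6.3 m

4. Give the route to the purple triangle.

turn left 11°, forward 6.6 m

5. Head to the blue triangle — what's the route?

turn left 86°, forward 5.6 m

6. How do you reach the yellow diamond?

turn right 39°, forward 2.0 m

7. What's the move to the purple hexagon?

turn left 49°, forward 1.9 m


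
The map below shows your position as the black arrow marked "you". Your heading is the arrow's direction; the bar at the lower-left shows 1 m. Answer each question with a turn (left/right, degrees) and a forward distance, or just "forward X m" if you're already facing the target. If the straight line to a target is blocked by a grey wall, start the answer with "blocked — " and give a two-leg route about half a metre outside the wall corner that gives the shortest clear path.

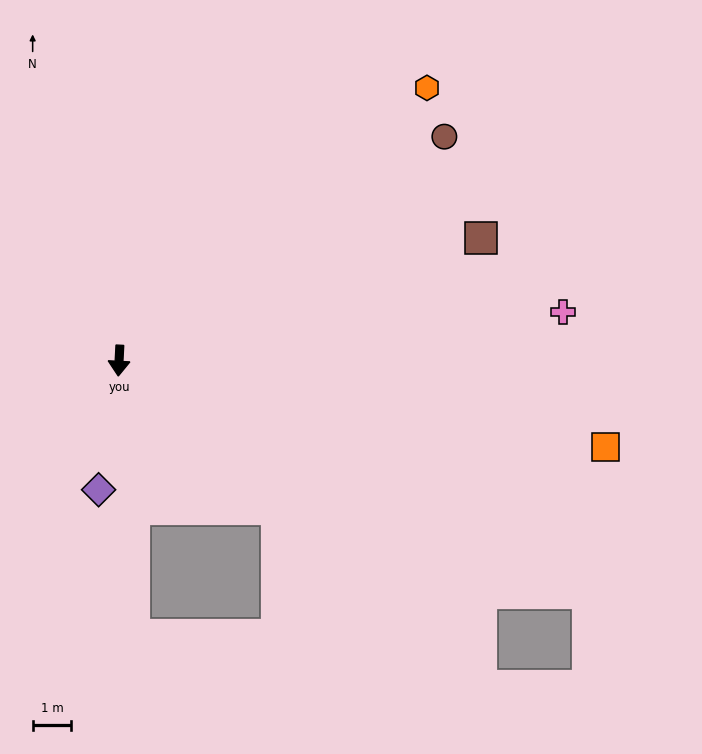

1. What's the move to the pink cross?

turn left 99°, forward 11.5 m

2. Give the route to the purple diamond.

turn right 6°, forward 3.4 m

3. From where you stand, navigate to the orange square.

turn left 83°, forward 12.7 m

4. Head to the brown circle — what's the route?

turn left 128°, forward 10.2 m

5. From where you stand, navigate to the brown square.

turn left 112°, forward 9.8 m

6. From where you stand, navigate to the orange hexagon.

turn left 134°, forward 10.6 m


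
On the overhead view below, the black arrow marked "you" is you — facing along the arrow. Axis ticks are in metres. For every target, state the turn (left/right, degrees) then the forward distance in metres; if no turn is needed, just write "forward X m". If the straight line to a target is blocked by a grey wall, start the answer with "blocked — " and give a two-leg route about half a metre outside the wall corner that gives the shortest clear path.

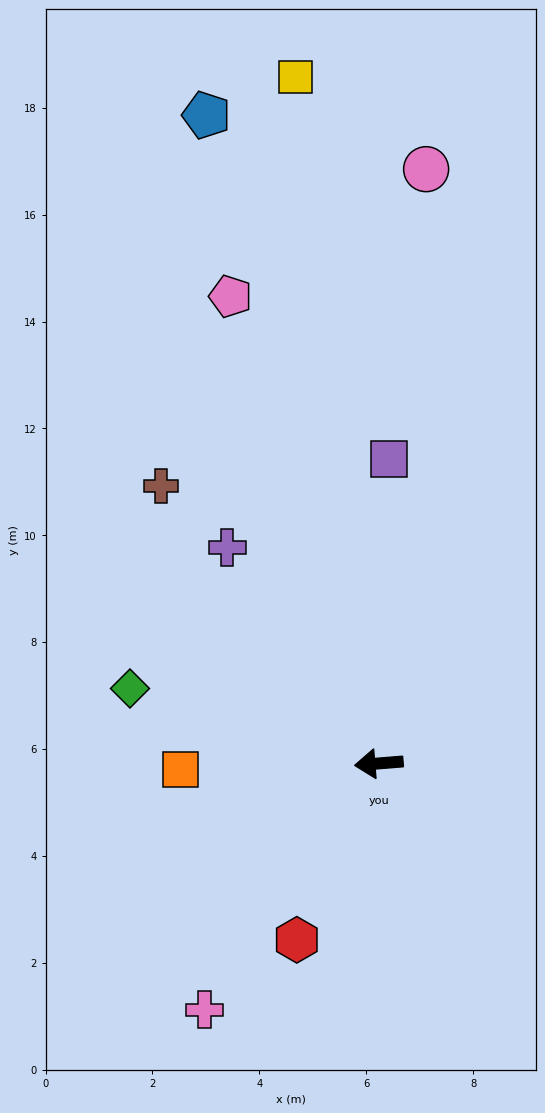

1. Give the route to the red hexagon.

turn left 60°, forward 3.6 m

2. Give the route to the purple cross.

turn right 60°, forward 4.9 m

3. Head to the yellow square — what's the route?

turn right 88°, forward 12.9 m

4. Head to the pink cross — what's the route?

turn left 50°, forward 5.6 m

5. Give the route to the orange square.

turn right 3°, forward 3.7 m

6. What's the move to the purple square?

turn right 97°, forward 5.7 m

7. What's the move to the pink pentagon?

turn right 77°, forward 9.2 m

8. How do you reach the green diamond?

turn right 21°, forward 4.9 m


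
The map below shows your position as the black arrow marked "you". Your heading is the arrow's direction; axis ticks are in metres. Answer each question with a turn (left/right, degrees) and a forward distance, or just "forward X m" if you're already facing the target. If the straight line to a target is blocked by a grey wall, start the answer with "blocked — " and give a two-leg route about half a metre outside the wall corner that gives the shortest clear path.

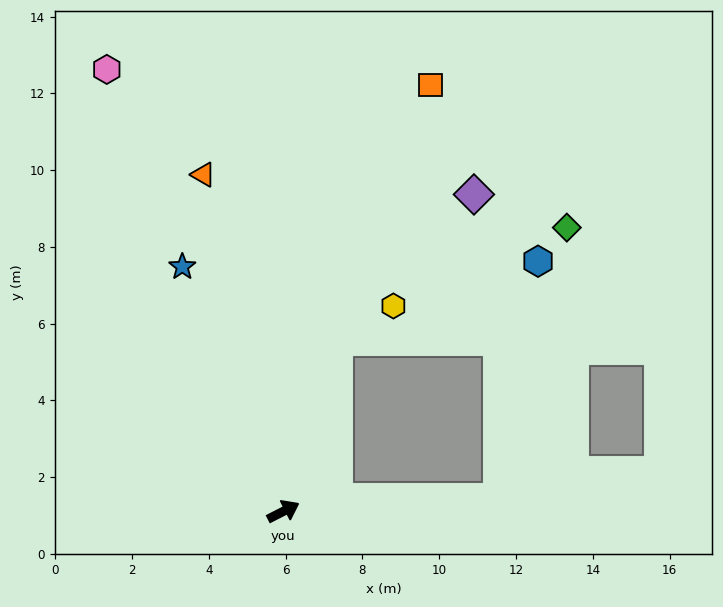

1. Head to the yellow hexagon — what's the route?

blocked — turn left 46°, forward 4.7 m, then turn right 43°, forward 1.7 m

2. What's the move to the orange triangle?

turn left 76°, forward 9.0 m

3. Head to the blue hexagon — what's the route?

blocked — turn right 24°, forward 5.6 m, then turn left 78°, forward 6.3 m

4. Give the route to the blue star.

turn left 85°, forward 6.9 m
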